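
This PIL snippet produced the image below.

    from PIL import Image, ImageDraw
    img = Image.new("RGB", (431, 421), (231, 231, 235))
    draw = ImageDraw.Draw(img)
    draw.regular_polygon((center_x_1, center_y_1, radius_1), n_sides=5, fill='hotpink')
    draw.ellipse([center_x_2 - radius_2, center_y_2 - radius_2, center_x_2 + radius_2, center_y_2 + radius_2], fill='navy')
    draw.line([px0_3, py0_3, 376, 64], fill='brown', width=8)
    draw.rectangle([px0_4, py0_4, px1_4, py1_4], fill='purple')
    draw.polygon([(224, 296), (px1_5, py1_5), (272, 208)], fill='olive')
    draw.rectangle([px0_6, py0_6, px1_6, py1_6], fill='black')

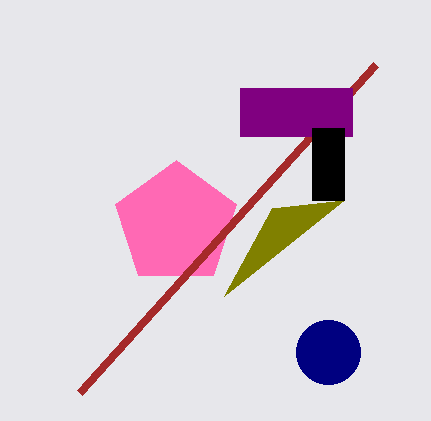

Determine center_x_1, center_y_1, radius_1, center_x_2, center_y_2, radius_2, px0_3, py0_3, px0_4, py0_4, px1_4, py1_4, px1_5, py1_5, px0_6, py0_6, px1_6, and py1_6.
center_x_1 = 176
center_y_1 = 224
radius_1 = 64
center_x_2 = 328
center_y_2 = 352
radius_2 = 32
px0_3 = 80
py0_3 = 392
px0_4 = 240
py0_4 = 88
px1_4 = 352
py1_4 = 136
px1_5 = 344
py1_5 = 200
px0_6 = 312
py0_6 = 128
px1_6 = 344
py1_6 = 200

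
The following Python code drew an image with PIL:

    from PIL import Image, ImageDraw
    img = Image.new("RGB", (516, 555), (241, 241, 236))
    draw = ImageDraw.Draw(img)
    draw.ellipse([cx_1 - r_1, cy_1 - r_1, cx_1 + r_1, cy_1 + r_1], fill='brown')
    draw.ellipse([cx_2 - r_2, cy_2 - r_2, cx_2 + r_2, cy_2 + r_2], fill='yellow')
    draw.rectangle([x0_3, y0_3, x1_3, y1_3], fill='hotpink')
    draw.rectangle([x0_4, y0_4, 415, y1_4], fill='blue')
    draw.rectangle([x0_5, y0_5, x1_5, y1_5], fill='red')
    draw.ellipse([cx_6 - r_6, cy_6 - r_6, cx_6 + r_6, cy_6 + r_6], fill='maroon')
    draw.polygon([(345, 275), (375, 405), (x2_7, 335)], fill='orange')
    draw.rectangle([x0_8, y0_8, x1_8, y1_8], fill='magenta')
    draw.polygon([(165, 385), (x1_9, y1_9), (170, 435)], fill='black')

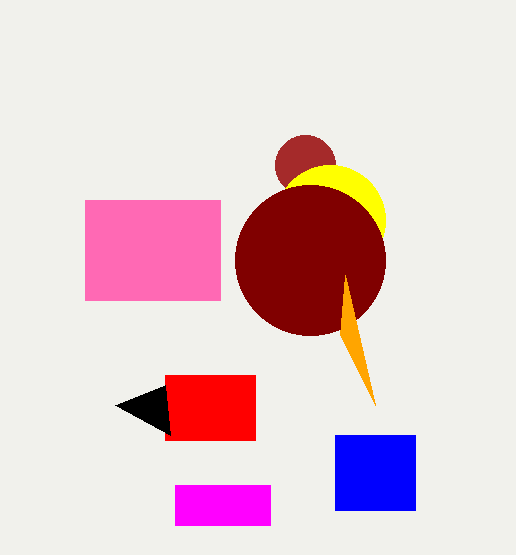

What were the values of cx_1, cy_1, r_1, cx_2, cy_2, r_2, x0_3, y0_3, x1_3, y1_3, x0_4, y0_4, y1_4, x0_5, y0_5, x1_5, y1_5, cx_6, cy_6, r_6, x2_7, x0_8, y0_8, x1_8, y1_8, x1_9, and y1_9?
cx_1 = 305; cy_1 = 165; r_1 = 30; cx_2 = 330; cy_2 = 220; r_2 = 55; x0_3 = 85; y0_3 = 200; x1_3 = 220; y1_3 = 300; x0_4 = 335; y0_4 = 435; y1_4 = 510; x0_5 = 165; y0_5 = 375; x1_5 = 255; y1_5 = 440; cx_6 = 310; cy_6 = 260; r_6 = 75; x2_7 = 340; x0_8 = 175; y0_8 = 485; x1_8 = 270; y1_8 = 525; x1_9 = 115; y1_9 = 405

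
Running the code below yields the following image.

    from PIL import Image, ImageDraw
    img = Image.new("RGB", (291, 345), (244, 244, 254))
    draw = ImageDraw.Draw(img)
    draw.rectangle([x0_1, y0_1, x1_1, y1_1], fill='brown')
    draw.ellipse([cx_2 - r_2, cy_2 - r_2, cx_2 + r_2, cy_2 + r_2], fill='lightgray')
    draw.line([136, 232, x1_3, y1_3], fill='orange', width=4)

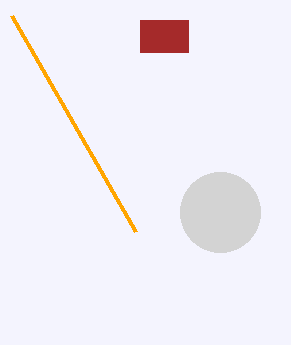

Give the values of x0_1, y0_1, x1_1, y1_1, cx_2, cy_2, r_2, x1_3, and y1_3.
x0_1 = 140, y0_1 = 20, x1_1 = 188, y1_1 = 52, cx_2 = 220, cy_2 = 212, r_2 = 40, x1_3 = 12, y1_3 = 16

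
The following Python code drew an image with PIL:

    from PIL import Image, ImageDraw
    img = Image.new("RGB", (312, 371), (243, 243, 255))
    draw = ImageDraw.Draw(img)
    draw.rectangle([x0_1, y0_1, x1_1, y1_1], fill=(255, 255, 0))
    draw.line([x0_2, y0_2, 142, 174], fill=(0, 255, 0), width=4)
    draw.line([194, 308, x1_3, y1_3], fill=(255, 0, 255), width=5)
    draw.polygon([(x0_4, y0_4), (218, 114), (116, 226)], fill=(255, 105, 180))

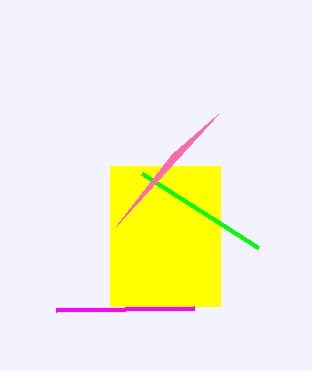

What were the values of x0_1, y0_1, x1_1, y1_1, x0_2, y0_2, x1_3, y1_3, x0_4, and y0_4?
x0_1 = 110; y0_1 = 166; x1_1 = 220; y1_1 = 306; x0_2 = 258; y0_2 = 248; x1_3 = 56; y1_3 = 310; x0_4 = 172; y0_4 = 154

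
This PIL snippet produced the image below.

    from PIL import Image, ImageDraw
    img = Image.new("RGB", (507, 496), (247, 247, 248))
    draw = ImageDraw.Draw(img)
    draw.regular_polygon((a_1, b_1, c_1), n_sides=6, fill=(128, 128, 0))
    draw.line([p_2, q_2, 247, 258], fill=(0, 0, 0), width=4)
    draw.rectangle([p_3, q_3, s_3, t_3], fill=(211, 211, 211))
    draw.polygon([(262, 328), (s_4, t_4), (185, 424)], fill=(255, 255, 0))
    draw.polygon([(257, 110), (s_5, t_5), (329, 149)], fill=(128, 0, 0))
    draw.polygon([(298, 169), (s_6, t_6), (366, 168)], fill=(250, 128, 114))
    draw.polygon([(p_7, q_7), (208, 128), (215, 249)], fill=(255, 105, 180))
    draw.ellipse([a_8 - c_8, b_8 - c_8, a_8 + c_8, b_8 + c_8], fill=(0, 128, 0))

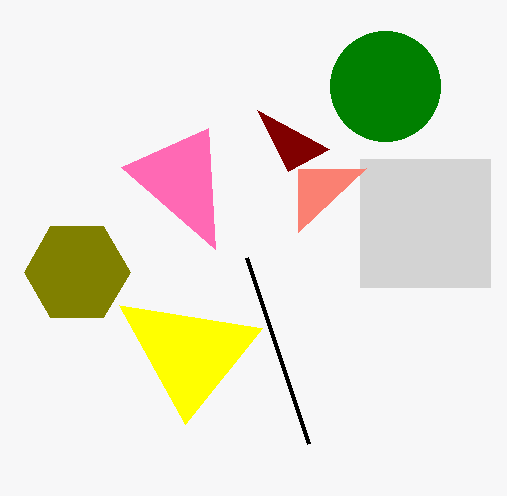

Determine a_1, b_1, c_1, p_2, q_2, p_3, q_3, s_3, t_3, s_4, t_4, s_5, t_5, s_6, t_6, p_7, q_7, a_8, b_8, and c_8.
a_1 = 77; b_1 = 272; c_1 = 53; p_2 = 309; q_2 = 444; p_3 = 360; q_3 = 159; s_3 = 490; t_3 = 287; s_4 = 119; t_4 = 305; s_5 = 288; t_5 = 171; s_6 = 298; t_6 = 232; p_7 = 121; q_7 = 167; a_8 = 385; b_8 = 86; c_8 = 55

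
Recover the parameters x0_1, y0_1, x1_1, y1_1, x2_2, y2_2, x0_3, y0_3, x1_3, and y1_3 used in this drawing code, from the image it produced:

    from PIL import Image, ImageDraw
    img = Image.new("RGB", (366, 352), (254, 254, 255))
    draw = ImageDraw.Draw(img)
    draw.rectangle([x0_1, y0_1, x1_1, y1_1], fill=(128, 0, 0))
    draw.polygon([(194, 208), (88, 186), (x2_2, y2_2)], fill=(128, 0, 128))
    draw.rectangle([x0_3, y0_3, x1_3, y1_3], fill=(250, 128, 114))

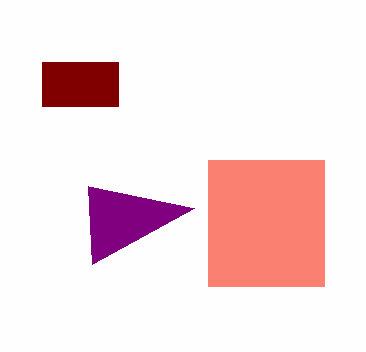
x0_1 = 42
y0_1 = 62
x1_1 = 118
y1_1 = 106
x2_2 = 92
y2_2 = 264
x0_3 = 208
y0_3 = 160
x1_3 = 324
y1_3 = 286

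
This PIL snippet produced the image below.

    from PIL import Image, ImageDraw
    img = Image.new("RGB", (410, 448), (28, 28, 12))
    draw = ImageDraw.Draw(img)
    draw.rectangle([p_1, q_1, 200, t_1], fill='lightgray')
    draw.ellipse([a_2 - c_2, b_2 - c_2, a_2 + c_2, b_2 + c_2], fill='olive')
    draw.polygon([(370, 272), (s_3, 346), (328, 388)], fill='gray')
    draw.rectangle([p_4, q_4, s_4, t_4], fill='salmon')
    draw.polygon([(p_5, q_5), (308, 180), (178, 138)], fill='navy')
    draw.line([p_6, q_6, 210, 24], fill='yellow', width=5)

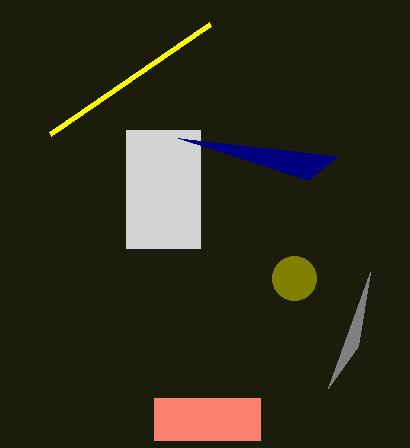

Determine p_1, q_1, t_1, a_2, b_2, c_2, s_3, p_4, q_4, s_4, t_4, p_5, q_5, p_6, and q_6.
p_1 = 126
q_1 = 130
t_1 = 248
a_2 = 294
b_2 = 278
c_2 = 22
s_3 = 358
p_4 = 154
q_4 = 398
s_4 = 260
t_4 = 440
p_5 = 338
q_5 = 156
p_6 = 50
q_6 = 134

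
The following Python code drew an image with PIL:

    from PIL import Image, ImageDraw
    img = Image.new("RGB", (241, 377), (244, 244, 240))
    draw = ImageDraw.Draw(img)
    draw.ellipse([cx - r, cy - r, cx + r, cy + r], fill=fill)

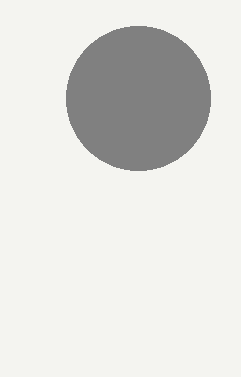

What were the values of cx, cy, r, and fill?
cx = 138; cy = 98; r = 72; fill = 'gray'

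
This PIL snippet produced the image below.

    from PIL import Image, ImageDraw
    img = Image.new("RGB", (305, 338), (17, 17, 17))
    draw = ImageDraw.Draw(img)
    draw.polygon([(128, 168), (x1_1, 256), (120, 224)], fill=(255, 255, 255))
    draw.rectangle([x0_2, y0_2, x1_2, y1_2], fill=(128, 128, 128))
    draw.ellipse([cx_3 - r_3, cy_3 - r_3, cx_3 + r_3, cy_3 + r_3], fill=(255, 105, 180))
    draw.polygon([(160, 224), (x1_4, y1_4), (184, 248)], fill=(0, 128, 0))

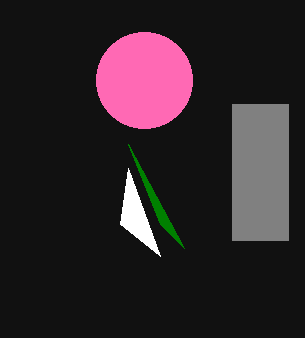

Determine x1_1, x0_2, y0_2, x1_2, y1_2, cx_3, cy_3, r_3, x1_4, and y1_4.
x1_1 = 160
x0_2 = 232
y0_2 = 104
x1_2 = 288
y1_2 = 240
cx_3 = 144
cy_3 = 80
r_3 = 48
x1_4 = 128
y1_4 = 144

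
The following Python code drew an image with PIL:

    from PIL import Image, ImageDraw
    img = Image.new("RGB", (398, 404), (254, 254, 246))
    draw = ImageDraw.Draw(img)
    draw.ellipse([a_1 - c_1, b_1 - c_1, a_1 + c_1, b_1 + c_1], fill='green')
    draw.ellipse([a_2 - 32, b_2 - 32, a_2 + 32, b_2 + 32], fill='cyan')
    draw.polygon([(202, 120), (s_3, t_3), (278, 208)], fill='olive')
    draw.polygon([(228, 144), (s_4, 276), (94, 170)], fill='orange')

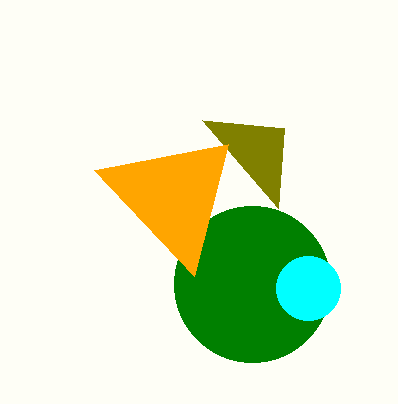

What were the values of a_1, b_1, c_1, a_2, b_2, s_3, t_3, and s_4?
a_1 = 252, b_1 = 284, c_1 = 78, a_2 = 308, b_2 = 288, s_3 = 284, t_3 = 128, s_4 = 194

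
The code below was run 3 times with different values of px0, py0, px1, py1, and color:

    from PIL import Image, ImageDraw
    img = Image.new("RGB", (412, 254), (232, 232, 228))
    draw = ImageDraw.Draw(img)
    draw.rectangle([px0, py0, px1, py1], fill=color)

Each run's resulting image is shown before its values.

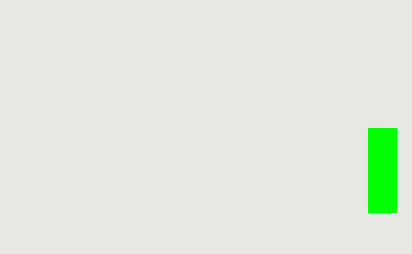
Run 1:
px0 = 368, py0 = 128, px1 = 396, py1 = 212, color = 'lime'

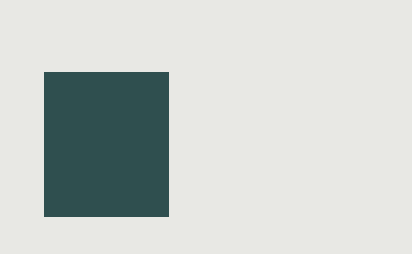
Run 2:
px0 = 44; py0 = 72; px1 = 168; py1 = 216; color = 'darkslategray'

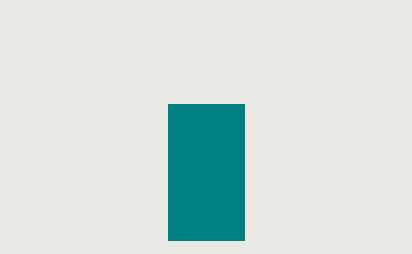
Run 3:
px0 = 168; py0 = 104; px1 = 244; py1 = 240; color = 'teal'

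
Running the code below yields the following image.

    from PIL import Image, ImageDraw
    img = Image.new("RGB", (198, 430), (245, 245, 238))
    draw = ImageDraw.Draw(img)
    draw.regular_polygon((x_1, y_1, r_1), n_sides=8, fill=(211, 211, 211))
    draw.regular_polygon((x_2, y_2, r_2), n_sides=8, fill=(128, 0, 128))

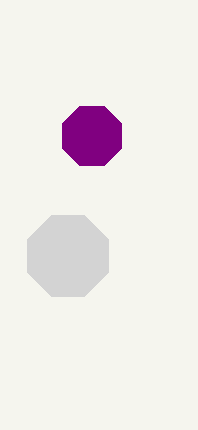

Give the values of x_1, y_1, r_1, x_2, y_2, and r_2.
x_1 = 68, y_1 = 256, r_1 = 44, x_2 = 92, y_2 = 136, r_2 = 32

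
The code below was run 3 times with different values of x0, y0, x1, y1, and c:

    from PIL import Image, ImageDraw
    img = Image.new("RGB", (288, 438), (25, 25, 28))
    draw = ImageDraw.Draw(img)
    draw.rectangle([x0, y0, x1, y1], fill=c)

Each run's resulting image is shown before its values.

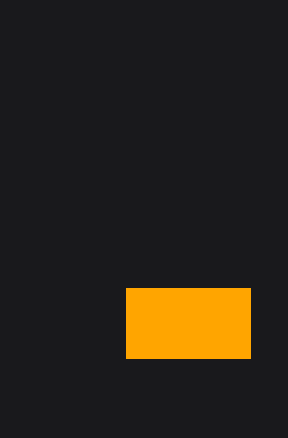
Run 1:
x0 = 126; y0 = 288; x1 = 250; y1 = 358; c = 'orange'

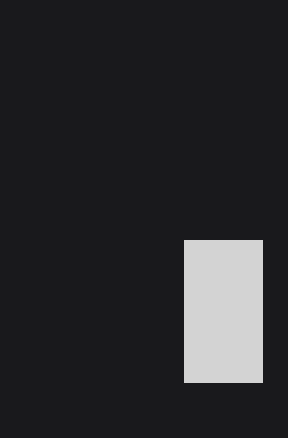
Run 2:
x0 = 184, y0 = 240, x1 = 262, y1 = 382, c = 'lightgray'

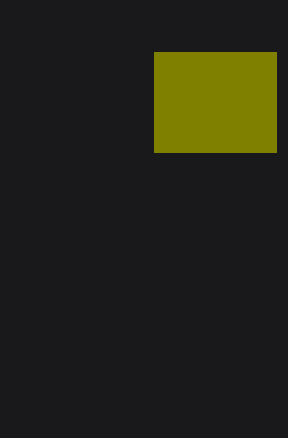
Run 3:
x0 = 154; y0 = 52; x1 = 276; y1 = 152; c = 'olive'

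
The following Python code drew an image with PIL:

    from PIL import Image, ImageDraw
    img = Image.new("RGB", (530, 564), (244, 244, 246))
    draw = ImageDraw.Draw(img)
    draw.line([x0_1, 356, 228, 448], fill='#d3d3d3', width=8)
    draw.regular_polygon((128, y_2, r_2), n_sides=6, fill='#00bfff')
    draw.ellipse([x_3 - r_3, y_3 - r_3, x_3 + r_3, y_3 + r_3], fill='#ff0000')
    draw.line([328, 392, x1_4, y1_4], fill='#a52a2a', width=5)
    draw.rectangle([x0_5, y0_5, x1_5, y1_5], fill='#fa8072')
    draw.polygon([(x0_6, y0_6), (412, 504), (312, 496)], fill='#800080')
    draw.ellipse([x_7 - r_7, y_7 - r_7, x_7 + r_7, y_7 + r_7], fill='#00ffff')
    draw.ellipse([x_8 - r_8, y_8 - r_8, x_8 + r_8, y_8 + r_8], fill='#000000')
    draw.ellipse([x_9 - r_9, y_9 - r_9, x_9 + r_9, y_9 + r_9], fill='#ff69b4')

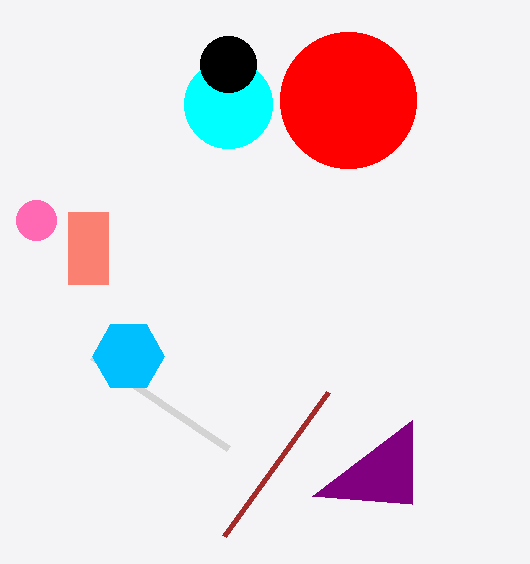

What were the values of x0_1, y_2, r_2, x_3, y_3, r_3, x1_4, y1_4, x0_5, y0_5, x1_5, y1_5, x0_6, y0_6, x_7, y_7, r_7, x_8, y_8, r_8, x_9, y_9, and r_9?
x0_1 = 92; y_2 = 356; r_2 = 36; x_3 = 348; y_3 = 100; r_3 = 68; x1_4 = 224; y1_4 = 536; x0_5 = 68; y0_5 = 212; x1_5 = 108; y1_5 = 284; x0_6 = 412; y0_6 = 420; x_7 = 228; y_7 = 104; r_7 = 44; x_8 = 228; y_8 = 64; r_8 = 28; x_9 = 36; y_9 = 220; r_9 = 20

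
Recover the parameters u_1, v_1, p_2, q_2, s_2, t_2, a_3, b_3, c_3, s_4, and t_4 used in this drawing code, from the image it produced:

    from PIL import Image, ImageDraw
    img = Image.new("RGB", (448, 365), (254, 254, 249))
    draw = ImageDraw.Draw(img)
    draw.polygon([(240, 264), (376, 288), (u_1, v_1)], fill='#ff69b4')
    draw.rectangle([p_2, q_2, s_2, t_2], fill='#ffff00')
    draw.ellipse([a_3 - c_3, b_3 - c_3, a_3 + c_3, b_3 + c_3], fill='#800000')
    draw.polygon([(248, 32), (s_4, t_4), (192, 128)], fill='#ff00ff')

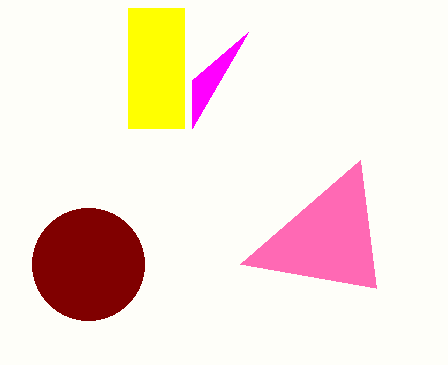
u_1 = 360; v_1 = 160; p_2 = 128; q_2 = 8; s_2 = 184; t_2 = 128; a_3 = 88; b_3 = 264; c_3 = 56; s_4 = 192; t_4 = 80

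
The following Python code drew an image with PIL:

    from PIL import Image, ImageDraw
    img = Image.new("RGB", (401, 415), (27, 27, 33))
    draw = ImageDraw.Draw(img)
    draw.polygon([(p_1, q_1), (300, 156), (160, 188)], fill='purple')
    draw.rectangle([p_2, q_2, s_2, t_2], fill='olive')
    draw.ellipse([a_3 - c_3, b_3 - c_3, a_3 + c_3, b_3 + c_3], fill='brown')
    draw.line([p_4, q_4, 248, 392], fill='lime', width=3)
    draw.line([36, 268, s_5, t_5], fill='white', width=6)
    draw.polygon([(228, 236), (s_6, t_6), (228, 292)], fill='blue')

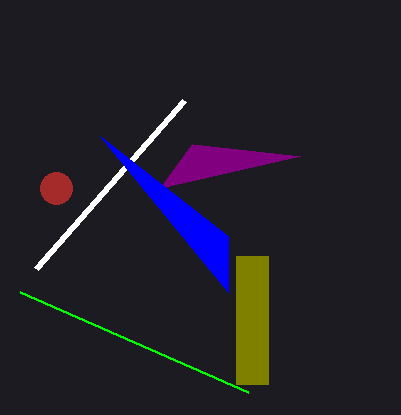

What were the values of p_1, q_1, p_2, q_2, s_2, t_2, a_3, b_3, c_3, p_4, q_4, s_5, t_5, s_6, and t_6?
p_1 = 192; q_1 = 144; p_2 = 236; q_2 = 256; s_2 = 268; t_2 = 384; a_3 = 56; b_3 = 188; c_3 = 16; p_4 = 20; q_4 = 292; s_5 = 184; t_5 = 100; s_6 = 100; t_6 = 136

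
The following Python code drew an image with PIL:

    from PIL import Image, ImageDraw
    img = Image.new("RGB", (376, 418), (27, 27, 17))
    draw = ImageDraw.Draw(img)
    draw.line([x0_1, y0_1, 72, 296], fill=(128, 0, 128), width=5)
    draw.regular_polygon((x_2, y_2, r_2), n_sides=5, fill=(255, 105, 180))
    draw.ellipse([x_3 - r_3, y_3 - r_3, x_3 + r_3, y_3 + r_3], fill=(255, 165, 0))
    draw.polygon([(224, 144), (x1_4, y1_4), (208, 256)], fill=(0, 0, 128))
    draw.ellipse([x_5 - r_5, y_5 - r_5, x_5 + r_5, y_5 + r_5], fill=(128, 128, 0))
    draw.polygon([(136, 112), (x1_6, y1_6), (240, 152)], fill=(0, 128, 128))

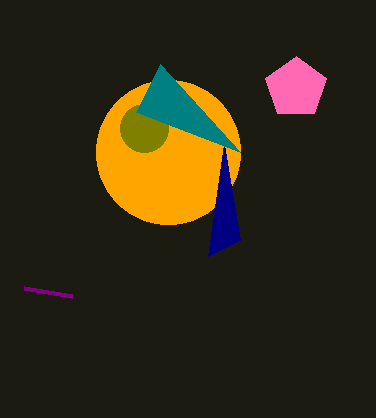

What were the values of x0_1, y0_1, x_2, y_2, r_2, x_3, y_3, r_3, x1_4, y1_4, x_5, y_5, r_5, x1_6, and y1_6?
x0_1 = 24, y0_1 = 288, x_2 = 296, y_2 = 88, r_2 = 32, x_3 = 168, y_3 = 152, r_3 = 72, x1_4 = 240, y1_4 = 240, x_5 = 144, y_5 = 128, r_5 = 24, x1_6 = 160, y1_6 = 64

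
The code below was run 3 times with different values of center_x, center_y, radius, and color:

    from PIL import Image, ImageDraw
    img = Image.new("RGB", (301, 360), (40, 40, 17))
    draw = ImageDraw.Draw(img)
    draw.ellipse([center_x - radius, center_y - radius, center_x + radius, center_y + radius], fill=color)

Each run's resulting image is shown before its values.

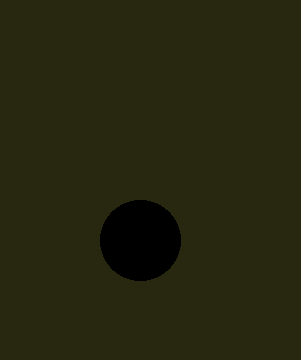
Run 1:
center_x = 140; center_y = 240; radius = 40; color = 'black'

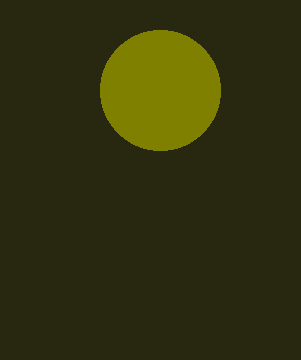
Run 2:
center_x = 160
center_y = 90
radius = 60
color = 'olive'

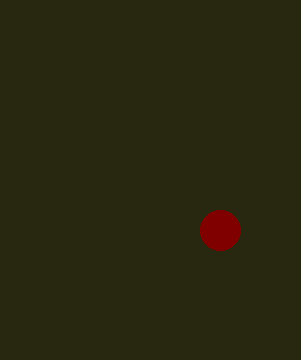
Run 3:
center_x = 220; center_y = 230; radius = 20; color = 'maroon'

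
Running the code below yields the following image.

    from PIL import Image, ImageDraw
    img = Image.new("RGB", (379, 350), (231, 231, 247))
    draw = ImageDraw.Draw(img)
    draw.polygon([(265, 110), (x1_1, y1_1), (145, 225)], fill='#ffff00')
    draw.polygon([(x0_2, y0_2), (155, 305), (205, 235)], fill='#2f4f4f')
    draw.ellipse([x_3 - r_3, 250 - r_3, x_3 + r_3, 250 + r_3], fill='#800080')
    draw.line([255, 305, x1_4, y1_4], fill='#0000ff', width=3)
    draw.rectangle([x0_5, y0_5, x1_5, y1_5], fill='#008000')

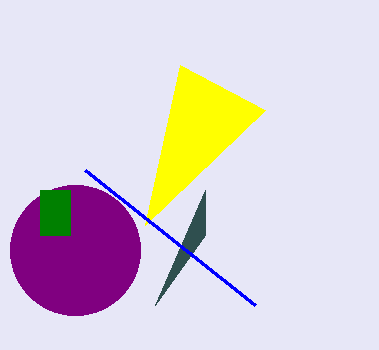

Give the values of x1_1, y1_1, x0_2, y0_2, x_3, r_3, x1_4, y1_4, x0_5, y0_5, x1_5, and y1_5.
x1_1 = 180, y1_1 = 65, x0_2 = 205, y0_2 = 190, x_3 = 75, r_3 = 65, x1_4 = 85, y1_4 = 170, x0_5 = 40, y0_5 = 190, x1_5 = 70, y1_5 = 235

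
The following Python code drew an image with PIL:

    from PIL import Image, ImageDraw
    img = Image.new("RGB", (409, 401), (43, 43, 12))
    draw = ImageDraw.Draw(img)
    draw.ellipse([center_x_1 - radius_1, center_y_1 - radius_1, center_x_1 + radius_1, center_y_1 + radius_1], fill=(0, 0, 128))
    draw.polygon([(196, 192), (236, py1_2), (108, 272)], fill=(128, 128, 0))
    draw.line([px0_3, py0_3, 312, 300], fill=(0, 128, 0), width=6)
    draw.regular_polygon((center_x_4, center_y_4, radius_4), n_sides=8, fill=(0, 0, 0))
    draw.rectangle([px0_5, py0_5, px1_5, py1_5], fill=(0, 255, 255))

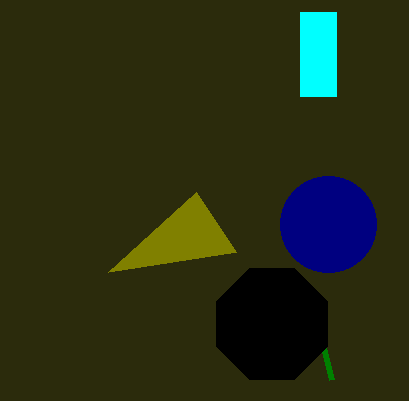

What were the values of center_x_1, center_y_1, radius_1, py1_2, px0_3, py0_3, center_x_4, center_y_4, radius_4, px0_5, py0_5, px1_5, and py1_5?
center_x_1 = 328, center_y_1 = 224, radius_1 = 48, py1_2 = 252, px0_3 = 332, py0_3 = 380, center_x_4 = 272, center_y_4 = 324, radius_4 = 60, px0_5 = 300, py0_5 = 12, px1_5 = 336, py1_5 = 96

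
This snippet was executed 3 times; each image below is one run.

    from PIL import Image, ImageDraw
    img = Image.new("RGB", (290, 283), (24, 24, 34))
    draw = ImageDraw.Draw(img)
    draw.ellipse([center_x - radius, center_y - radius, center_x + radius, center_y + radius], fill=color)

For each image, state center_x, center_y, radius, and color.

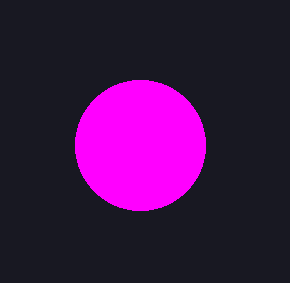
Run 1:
center_x = 140; center_y = 145; radius = 65; color = 'magenta'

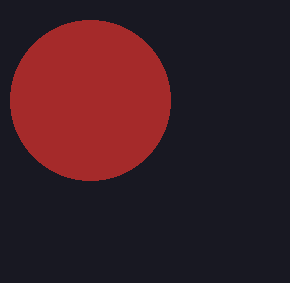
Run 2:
center_x = 90, center_y = 100, radius = 80, color = 'brown'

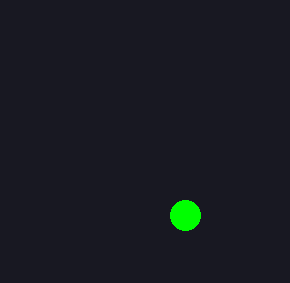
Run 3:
center_x = 185
center_y = 215
radius = 15
color = 'lime'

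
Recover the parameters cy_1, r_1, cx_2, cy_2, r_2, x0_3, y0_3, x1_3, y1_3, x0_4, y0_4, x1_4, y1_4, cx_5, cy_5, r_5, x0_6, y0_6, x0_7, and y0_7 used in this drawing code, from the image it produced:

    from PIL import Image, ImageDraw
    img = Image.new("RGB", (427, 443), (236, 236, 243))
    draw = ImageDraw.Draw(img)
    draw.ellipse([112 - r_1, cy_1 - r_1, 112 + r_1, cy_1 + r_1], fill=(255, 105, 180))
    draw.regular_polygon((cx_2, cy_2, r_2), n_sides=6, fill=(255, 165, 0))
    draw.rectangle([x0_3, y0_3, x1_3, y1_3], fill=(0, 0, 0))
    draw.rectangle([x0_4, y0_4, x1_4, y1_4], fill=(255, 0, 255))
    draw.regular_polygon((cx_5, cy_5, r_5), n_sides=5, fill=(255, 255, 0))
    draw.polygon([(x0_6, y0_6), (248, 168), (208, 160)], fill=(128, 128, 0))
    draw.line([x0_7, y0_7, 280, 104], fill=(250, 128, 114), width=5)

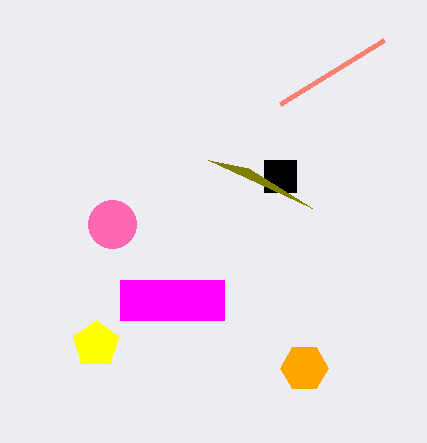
cy_1 = 224
r_1 = 24
cx_2 = 304
cy_2 = 368
r_2 = 24
x0_3 = 264
y0_3 = 160
x1_3 = 296
y1_3 = 192
x0_4 = 120
y0_4 = 280
x1_4 = 224
y1_4 = 320
cx_5 = 96
cy_5 = 344
r_5 = 24
x0_6 = 312
y0_6 = 208
x0_7 = 384
y0_7 = 40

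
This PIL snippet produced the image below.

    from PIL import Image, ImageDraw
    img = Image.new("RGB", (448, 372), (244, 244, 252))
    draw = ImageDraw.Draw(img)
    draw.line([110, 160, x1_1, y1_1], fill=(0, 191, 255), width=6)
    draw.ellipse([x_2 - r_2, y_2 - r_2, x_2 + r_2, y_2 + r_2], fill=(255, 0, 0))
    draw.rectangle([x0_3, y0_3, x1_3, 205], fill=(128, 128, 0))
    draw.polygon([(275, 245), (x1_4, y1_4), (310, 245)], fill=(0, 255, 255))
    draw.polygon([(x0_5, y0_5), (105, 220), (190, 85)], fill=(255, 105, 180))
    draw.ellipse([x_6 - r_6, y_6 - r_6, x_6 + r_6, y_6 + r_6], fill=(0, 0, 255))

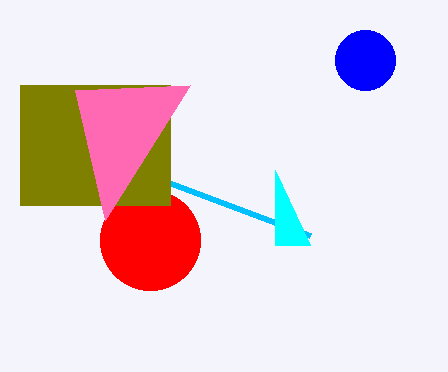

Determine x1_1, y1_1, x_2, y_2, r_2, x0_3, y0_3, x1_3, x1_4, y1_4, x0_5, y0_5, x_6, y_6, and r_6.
x1_1 = 310; y1_1 = 235; x_2 = 150; y_2 = 240; r_2 = 50; x0_3 = 20; y0_3 = 85; x1_3 = 170; x1_4 = 275; y1_4 = 170; x0_5 = 75; y0_5 = 90; x_6 = 365; y_6 = 60; r_6 = 30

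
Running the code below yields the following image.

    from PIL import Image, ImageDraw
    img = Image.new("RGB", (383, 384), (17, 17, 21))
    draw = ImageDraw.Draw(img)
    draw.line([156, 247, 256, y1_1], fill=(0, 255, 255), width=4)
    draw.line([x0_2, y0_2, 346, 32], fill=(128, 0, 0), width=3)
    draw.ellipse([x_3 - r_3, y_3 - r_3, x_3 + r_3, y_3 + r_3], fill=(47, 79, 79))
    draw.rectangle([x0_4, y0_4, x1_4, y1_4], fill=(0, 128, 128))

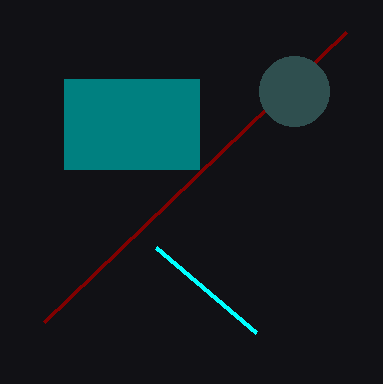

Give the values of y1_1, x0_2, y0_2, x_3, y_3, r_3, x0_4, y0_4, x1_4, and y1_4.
y1_1 = 332, x0_2 = 44, y0_2 = 322, x_3 = 294, y_3 = 91, r_3 = 35, x0_4 = 64, y0_4 = 79, x1_4 = 199, y1_4 = 169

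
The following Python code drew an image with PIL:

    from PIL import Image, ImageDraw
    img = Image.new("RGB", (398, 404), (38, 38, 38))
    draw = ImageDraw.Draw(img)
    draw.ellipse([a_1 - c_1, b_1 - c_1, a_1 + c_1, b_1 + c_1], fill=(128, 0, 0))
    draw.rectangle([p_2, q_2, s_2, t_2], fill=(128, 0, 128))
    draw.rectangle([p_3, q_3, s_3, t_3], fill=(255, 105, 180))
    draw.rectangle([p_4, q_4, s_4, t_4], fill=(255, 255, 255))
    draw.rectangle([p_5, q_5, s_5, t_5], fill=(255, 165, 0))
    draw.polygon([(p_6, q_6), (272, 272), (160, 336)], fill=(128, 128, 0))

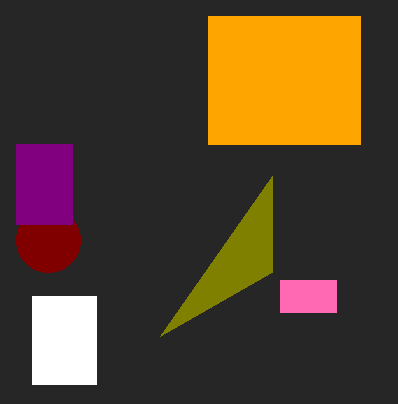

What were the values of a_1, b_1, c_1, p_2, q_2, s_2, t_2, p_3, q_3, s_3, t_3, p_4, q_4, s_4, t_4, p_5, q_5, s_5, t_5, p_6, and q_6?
a_1 = 48; b_1 = 240; c_1 = 32; p_2 = 16; q_2 = 144; s_2 = 72; t_2 = 224; p_3 = 280; q_3 = 280; s_3 = 336; t_3 = 312; p_4 = 32; q_4 = 296; s_4 = 96; t_4 = 384; p_5 = 208; q_5 = 16; s_5 = 360; t_5 = 144; p_6 = 272; q_6 = 176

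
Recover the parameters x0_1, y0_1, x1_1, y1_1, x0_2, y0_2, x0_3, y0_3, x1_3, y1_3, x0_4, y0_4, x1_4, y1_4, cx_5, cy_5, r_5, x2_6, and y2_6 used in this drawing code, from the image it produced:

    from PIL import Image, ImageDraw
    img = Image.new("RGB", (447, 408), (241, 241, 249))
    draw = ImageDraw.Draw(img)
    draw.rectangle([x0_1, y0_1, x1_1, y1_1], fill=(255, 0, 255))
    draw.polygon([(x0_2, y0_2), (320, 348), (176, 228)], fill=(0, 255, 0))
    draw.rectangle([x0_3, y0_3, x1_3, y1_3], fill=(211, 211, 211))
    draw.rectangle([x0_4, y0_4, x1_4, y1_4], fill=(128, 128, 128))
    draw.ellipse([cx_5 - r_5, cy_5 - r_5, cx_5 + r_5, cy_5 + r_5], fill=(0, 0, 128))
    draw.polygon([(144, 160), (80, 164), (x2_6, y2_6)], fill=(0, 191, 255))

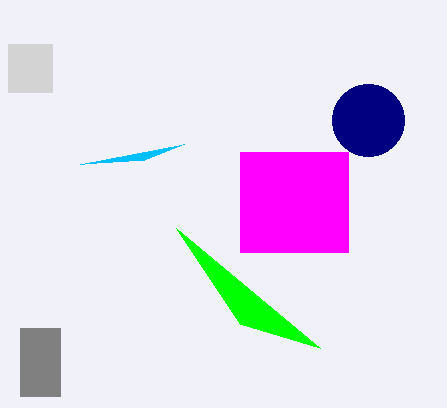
x0_1 = 240, y0_1 = 152, x1_1 = 348, y1_1 = 252, x0_2 = 240, y0_2 = 324, x0_3 = 8, y0_3 = 44, x1_3 = 52, y1_3 = 92, x0_4 = 20, y0_4 = 328, x1_4 = 60, y1_4 = 396, cx_5 = 368, cy_5 = 120, r_5 = 36, x2_6 = 184, y2_6 = 144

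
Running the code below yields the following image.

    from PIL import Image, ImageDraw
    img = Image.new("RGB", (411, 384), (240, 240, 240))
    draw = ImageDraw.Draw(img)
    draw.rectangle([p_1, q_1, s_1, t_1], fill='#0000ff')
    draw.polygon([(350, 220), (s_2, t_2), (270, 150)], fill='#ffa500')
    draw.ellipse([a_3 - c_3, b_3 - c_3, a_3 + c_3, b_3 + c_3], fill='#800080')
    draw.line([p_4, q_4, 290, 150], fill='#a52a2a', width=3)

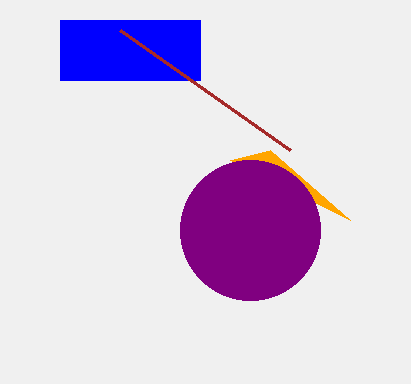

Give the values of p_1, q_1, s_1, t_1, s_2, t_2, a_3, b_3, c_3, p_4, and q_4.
p_1 = 60
q_1 = 20
s_1 = 200
t_1 = 80
s_2 = 230
t_2 = 160
a_3 = 250
b_3 = 230
c_3 = 70
p_4 = 120
q_4 = 30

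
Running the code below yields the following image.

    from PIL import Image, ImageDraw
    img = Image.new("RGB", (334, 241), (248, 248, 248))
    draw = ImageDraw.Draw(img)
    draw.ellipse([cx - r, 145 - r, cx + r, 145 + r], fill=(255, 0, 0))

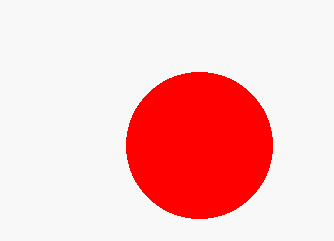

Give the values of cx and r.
cx = 199, r = 73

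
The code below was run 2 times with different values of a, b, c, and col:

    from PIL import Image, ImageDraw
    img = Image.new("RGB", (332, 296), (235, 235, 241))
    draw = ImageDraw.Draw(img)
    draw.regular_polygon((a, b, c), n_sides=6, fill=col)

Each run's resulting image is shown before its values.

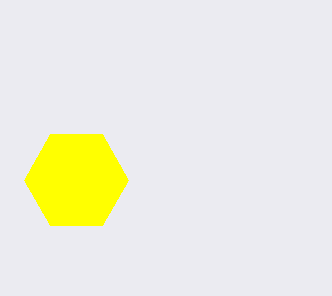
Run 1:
a = 76, b = 180, c = 52, col = 'yellow'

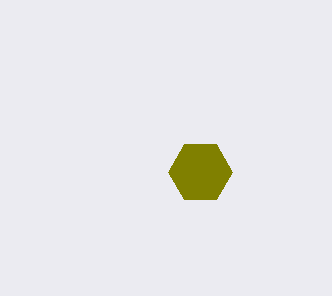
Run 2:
a = 200
b = 172
c = 32
col = 'olive'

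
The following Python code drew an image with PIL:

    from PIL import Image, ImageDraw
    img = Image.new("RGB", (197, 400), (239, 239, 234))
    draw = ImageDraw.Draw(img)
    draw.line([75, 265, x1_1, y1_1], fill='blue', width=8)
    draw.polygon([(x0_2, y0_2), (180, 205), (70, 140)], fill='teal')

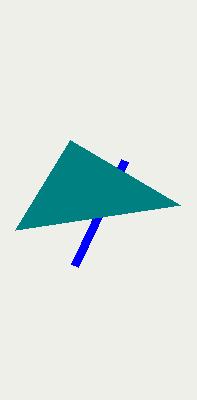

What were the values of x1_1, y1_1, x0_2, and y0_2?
x1_1 = 125, y1_1 = 160, x0_2 = 15, y0_2 = 230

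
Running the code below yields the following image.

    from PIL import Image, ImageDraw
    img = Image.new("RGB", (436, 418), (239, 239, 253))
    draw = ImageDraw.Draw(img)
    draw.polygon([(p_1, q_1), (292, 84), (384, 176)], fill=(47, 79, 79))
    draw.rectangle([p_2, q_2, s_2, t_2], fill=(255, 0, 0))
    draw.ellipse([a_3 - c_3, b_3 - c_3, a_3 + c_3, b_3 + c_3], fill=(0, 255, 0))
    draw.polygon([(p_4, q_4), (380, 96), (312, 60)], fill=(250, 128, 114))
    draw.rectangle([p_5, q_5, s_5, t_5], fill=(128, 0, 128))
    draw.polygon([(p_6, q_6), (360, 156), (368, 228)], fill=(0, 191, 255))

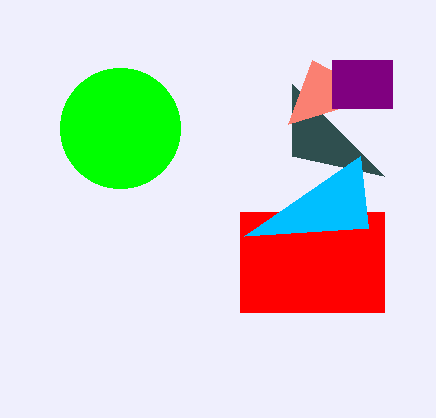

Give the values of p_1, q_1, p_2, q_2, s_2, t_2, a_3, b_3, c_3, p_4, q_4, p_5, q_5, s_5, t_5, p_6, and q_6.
p_1 = 292, q_1 = 156, p_2 = 240, q_2 = 212, s_2 = 384, t_2 = 312, a_3 = 120, b_3 = 128, c_3 = 60, p_4 = 288, q_4 = 124, p_5 = 332, q_5 = 60, s_5 = 392, t_5 = 108, p_6 = 244, q_6 = 236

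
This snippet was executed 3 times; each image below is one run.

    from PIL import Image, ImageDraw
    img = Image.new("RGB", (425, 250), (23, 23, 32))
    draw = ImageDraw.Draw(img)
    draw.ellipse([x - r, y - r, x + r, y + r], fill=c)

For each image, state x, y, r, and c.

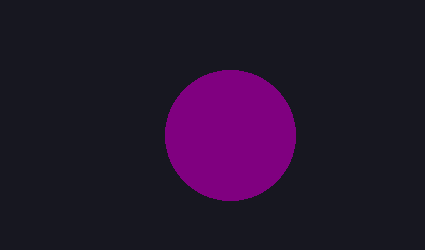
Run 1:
x = 230, y = 135, r = 65, c = 'purple'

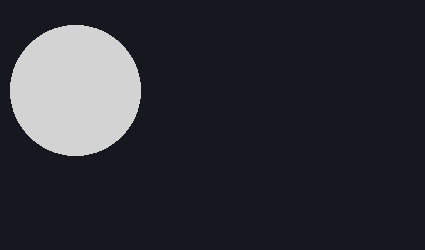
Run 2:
x = 75, y = 90, r = 65, c = 'lightgray'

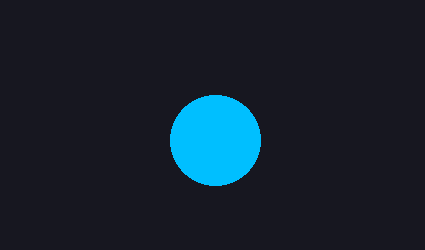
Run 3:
x = 215; y = 140; r = 45; c = 'deepskyblue'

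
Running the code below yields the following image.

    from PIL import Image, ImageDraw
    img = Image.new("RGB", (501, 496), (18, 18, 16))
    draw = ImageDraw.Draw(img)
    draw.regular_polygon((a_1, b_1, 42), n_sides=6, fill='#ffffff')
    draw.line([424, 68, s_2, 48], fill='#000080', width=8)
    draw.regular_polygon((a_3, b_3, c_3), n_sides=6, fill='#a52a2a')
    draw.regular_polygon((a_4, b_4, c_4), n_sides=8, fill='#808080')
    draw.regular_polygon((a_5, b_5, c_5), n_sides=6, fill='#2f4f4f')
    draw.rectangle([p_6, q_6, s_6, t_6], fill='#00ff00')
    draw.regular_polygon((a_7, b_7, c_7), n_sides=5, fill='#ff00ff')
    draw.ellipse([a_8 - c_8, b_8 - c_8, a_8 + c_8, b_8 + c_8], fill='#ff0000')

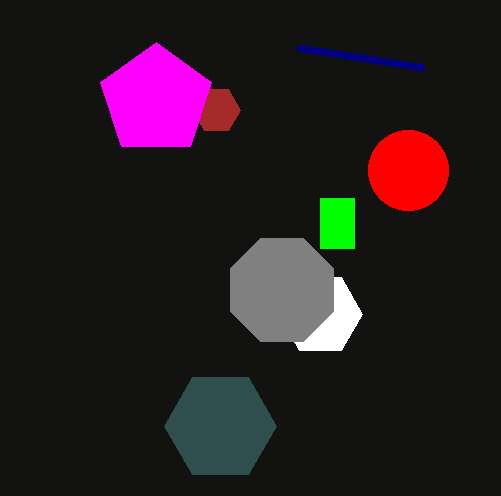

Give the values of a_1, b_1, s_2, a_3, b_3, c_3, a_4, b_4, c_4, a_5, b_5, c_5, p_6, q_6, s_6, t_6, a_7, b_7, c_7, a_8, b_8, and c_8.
a_1 = 320
b_1 = 314
s_2 = 298
a_3 = 216
b_3 = 110
c_3 = 24
a_4 = 282
b_4 = 290
c_4 = 56
a_5 = 220
b_5 = 426
c_5 = 56
p_6 = 320
q_6 = 198
s_6 = 354
t_6 = 248
a_7 = 156
b_7 = 100
c_7 = 58
a_8 = 408
b_8 = 170
c_8 = 40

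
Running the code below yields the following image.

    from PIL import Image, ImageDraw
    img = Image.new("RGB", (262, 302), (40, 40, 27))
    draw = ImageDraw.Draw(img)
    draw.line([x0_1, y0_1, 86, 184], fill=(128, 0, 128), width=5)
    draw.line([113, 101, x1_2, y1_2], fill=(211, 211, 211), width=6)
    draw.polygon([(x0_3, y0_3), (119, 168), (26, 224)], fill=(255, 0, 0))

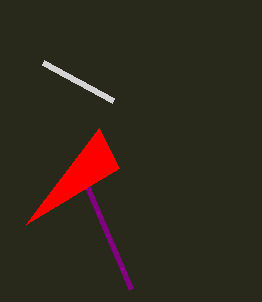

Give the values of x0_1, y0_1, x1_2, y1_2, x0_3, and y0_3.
x0_1 = 131; y0_1 = 289; x1_2 = 43; y1_2 = 63; x0_3 = 99; y0_3 = 128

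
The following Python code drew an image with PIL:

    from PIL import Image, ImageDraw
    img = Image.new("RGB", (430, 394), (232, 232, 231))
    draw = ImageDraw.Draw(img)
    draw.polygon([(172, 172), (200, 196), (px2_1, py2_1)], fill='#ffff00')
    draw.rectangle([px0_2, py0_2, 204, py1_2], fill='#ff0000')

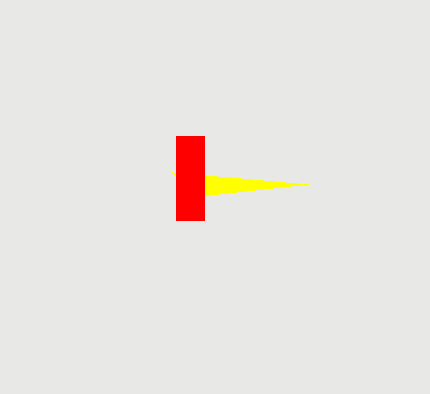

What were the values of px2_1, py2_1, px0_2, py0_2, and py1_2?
px2_1 = 308, py2_1 = 184, px0_2 = 176, py0_2 = 136, py1_2 = 220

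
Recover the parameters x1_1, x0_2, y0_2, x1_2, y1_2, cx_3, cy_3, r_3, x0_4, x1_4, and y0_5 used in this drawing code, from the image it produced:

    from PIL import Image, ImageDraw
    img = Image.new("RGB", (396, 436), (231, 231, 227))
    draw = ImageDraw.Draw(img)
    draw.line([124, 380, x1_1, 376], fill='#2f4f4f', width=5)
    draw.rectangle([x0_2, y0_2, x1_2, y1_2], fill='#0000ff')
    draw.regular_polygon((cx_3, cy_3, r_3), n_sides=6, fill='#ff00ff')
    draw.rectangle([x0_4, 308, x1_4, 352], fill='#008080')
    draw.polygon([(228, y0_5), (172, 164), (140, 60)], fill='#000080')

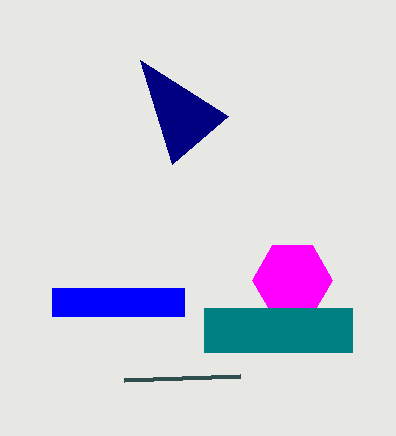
x1_1 = 240; x0_2 = 52; y0_2 = 288; x1_2 = 184; y1_2 = 316; cx_3 = 292; cy_3 = 280; r_3 = 40; x0_4 = 204; x1_4 = 352; y0_5 = 116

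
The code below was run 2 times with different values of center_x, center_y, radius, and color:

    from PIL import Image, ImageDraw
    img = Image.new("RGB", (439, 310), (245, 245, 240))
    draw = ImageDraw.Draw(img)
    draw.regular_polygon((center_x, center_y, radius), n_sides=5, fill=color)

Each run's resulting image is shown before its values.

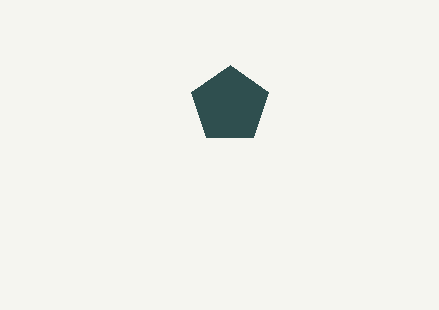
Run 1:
center_x = 230
center_y = 105
radius = 40
color = 'darkslategray'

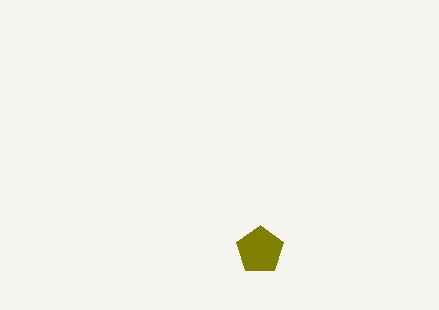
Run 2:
center_x = 260; center_y = 250; radius = 25; color = 'olive'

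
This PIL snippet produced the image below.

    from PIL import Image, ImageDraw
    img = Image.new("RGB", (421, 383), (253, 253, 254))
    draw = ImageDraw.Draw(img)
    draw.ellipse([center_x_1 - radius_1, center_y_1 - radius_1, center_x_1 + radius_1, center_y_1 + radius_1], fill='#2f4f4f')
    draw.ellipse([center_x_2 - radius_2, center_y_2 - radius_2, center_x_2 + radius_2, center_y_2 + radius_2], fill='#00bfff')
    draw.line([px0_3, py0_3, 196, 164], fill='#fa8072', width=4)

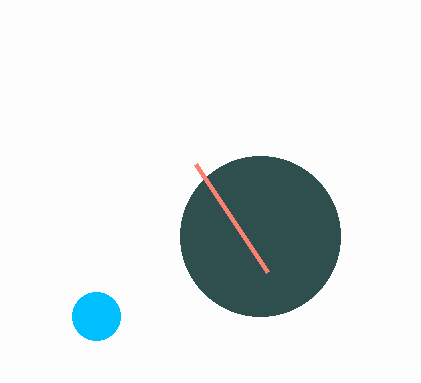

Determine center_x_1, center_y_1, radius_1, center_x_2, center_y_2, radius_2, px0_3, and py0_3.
center_x_1 = 260; center_y_1 = 236; radius_1 = 80; center_x_2 = 96; center_y_2 = 316; radius_2 = 24; px0_3 = 268; py0_3 = 272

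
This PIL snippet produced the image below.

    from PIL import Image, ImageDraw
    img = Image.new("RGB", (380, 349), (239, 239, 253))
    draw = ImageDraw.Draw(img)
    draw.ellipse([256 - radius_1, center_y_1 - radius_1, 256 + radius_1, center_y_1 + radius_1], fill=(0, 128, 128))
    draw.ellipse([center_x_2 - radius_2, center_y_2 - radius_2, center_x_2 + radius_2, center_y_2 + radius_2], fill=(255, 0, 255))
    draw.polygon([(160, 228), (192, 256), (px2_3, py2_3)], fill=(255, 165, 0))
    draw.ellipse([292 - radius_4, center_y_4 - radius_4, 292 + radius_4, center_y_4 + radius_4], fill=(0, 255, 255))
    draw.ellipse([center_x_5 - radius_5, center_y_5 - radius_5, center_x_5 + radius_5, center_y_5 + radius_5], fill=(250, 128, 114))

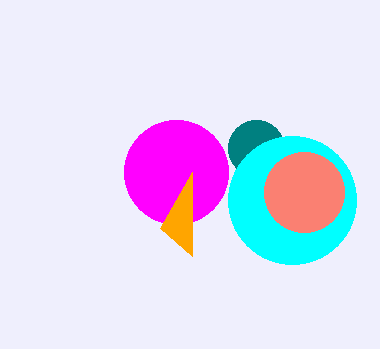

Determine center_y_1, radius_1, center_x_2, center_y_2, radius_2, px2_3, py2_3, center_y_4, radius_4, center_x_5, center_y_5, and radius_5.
center_y_1 = 148, radius_1 = 28, center_x_2 = 176, center_y_2 = 172, radius_2 = 52, px2_3 = 192, py2_3 = 172, center_y_4 = 200, radius_4 = 64, center_x_5 = 304, center_y_5 = 192, radius_5 = 40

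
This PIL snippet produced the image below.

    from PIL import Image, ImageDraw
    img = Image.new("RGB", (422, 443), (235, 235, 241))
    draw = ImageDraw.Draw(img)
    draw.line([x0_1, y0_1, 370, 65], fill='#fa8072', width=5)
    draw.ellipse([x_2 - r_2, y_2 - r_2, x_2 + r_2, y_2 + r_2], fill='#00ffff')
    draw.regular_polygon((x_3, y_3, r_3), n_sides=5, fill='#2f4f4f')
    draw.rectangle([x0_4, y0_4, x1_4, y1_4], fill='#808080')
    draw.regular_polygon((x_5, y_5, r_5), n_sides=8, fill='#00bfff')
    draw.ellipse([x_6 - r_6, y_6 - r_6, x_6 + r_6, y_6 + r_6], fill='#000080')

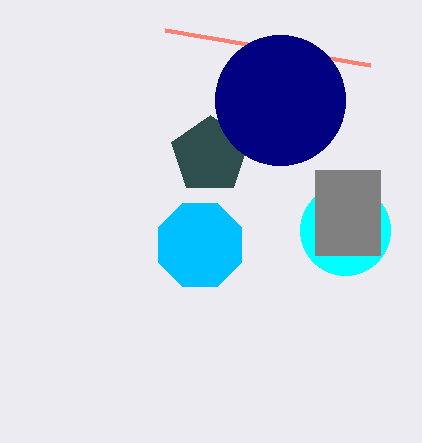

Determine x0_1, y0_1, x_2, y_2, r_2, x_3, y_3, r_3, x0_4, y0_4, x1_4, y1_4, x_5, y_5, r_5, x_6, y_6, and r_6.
x0_1 = 165
y0_1 = 30
x_2 = 345
y_2 = 230
r_2 = 45
x_3 = 210
y_3 = 155
r_3 = 40
x0_4 = 315
y0_4 = 170
x1_4 = 380
y1_4 = 255
x_5 = 200
y_5 = 245
r_5 = 45
x_6 = 280
y_6 = 100
r_6 = 65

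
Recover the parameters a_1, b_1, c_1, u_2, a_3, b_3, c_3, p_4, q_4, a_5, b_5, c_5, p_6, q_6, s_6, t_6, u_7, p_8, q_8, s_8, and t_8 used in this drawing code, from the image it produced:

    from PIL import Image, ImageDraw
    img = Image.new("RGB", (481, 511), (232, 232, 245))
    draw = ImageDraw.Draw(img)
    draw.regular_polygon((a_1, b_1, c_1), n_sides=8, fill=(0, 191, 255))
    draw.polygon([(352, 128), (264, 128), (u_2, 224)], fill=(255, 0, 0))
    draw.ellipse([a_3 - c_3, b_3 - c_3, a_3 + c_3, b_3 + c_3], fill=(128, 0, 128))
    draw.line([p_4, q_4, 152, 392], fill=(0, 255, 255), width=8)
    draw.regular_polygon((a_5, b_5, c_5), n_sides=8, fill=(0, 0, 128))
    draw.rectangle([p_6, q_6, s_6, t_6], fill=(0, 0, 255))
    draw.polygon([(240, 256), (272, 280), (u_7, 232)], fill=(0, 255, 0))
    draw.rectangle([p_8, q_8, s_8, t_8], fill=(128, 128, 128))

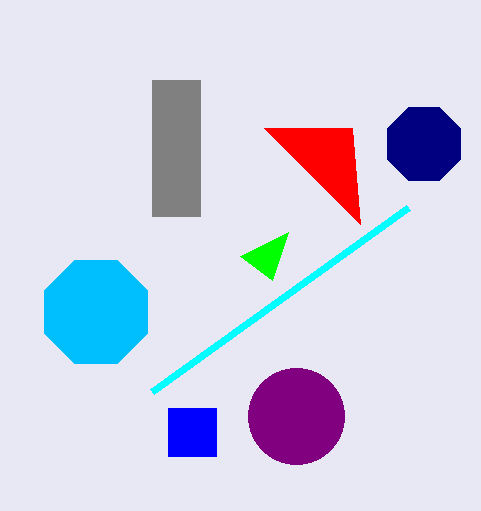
a_1 = 96; b_1 = 312; c_1 = 56; u_2 = 360; a_3 = 296; b_3 = 416; c_3 = 48; p_4 = 408; q_4 = 208; a_5 = 424; b_5 = 144; c_5 = 40; p_6 = 168; q_6 = 408; s_6 = 216; t_6 = 456; u_7 = 288; p_8 = 152; q_8 = 80; s_8 = 200; t_8 = 216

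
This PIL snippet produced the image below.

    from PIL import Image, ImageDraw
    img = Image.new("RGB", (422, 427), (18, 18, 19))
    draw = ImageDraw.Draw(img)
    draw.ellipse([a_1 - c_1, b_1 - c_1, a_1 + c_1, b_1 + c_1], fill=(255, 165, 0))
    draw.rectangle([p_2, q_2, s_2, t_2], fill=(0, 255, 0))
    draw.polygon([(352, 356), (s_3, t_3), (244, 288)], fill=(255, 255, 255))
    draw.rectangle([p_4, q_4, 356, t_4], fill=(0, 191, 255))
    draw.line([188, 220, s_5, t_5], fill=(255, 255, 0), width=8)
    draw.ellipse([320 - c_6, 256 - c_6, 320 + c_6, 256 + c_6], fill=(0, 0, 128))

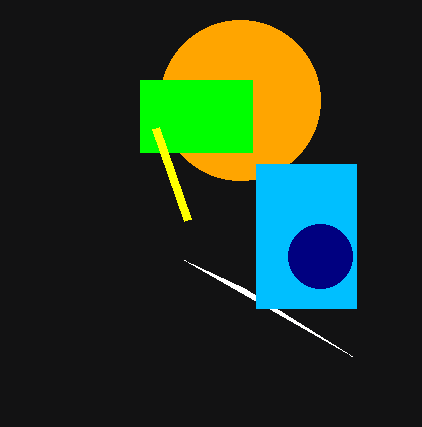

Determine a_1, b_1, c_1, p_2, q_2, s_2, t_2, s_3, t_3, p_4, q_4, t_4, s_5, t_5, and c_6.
a_1 = 240; b_1 = 100; c_1 = 80; p_2 = 140; q_2 = 80; s_2 = 252; t_2 = 152; s_3 = 184; t_3 = 260; p_4 = 256; q_4 = 164; t_4 = 308; s_5 = 156; t_5 = 128; c_6 = 32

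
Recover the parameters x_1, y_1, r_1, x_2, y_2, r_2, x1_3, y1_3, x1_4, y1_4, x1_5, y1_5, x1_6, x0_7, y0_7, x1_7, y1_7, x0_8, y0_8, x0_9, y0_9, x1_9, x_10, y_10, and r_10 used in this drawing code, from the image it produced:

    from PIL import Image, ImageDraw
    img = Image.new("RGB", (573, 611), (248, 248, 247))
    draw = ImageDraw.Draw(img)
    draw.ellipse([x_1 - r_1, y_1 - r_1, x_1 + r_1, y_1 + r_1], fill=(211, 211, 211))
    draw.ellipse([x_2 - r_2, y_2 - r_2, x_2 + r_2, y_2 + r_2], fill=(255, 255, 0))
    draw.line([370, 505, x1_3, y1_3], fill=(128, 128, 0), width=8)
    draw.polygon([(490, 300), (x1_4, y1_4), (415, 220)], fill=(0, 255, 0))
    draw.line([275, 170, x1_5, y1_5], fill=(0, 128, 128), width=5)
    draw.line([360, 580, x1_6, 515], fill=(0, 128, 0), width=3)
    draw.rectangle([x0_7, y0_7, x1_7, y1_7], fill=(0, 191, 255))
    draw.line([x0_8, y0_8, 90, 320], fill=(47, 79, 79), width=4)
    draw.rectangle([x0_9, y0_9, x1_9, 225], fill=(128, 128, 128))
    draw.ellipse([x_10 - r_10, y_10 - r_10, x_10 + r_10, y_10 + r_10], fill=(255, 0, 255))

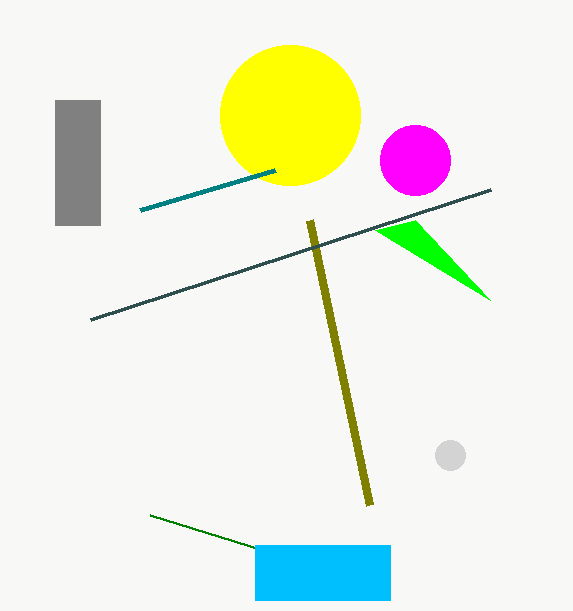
x_1 = 450; y_1 = 455; r_1 = 15; x_2 = 290; y_2 = 115; r_2 = 70; x1_3 = 310; y1_3 = 220; x1_4 = 375; y1_4 = 230; x1_5 = 140; y1_5 = 210; x1_6 = 150; x0_7 = 255; y0_7 = 545; x1_7 = 390; y1_7 = 600; x0_8 = 490; y0_8 = 190; x0_9 = 55; y0_9 = 100; x1_9 = 100; x_10 = 415; y_10 = 160; r_10 = 35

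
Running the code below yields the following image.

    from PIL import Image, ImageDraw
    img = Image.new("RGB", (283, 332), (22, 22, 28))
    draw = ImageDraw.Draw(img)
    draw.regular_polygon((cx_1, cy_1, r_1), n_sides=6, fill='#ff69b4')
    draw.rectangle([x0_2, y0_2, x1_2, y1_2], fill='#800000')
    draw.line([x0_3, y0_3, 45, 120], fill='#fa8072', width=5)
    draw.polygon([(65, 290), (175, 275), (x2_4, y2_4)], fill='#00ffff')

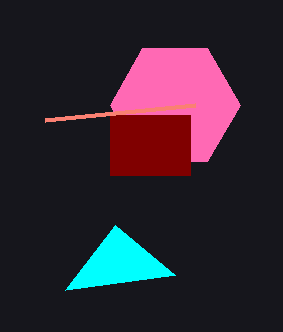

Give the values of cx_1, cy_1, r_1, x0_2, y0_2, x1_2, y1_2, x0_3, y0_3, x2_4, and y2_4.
cx_1 = 175, cy_1 = 105, r_1 = 65, x0_2 = 110, y0_2 = 115, x1_2 = 190, y1_2 = 175, x0_3 = 195, y0_3 = 105, x2_4 = 115, y2_4 = 225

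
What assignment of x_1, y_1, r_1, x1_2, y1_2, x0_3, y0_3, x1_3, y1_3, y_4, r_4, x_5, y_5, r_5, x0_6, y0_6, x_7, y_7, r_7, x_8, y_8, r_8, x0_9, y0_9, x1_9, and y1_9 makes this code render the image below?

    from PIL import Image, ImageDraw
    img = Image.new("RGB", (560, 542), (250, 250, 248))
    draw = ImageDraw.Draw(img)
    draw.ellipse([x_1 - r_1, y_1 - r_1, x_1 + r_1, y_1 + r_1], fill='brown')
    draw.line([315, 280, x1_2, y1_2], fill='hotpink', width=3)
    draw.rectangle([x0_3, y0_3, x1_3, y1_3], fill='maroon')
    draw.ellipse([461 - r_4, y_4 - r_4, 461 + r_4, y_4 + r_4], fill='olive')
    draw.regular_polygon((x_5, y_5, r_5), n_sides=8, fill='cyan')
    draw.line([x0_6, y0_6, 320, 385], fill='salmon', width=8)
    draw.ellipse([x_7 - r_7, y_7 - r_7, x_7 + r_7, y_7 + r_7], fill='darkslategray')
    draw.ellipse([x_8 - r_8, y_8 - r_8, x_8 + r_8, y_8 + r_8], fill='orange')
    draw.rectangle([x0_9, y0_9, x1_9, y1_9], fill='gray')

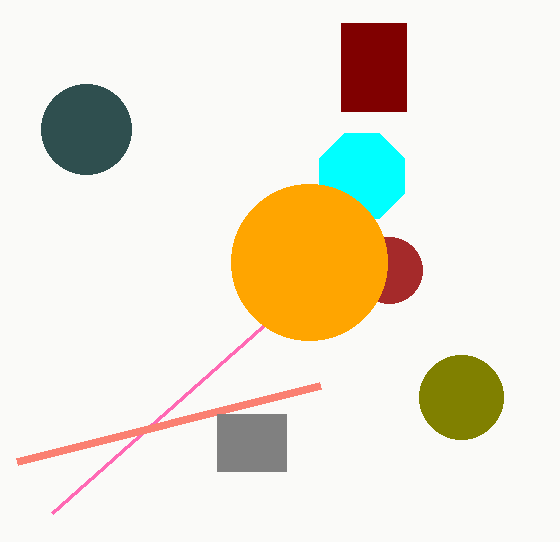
x_1 = 389; y_1 = 270; r_1 = 33; x1_2 = 52; y1_2 = 513; x0_3 = 341; y0_3 = 23; x1_3 = 406; y1_3 = 111; y_4 = 397; r_4 = 42; x_5 = 362; y_5 = 176; r_5 = 46; x0_6 = 17; y0_6 = 461; x_7 = 86; y_7 = 129; r_7 = 45; x_8 = 309; y_8 = 262; r_8 = 78; x0_9 = 217; y0_9 = 414; x1_9 = 286; y1_9 = 471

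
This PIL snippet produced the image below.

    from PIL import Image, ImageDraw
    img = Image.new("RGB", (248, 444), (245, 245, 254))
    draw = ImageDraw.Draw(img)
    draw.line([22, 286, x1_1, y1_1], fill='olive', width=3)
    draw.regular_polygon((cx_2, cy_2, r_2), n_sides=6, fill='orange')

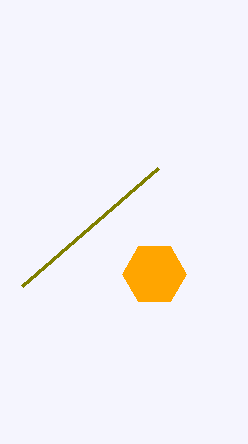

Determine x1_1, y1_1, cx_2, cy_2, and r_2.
x1_1 = 158; y1_1 = 168; cx_2 = 154; cy_2 = 274; r_2 = 32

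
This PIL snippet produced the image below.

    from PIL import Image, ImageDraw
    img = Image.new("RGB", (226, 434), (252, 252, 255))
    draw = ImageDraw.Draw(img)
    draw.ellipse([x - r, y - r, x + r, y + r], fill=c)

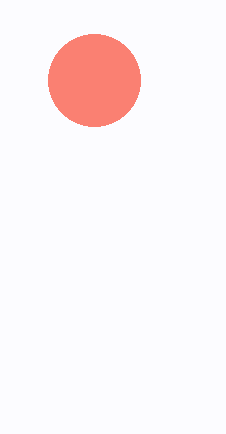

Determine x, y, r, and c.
x = 94; y = 80; r = 46; c = 'salmon'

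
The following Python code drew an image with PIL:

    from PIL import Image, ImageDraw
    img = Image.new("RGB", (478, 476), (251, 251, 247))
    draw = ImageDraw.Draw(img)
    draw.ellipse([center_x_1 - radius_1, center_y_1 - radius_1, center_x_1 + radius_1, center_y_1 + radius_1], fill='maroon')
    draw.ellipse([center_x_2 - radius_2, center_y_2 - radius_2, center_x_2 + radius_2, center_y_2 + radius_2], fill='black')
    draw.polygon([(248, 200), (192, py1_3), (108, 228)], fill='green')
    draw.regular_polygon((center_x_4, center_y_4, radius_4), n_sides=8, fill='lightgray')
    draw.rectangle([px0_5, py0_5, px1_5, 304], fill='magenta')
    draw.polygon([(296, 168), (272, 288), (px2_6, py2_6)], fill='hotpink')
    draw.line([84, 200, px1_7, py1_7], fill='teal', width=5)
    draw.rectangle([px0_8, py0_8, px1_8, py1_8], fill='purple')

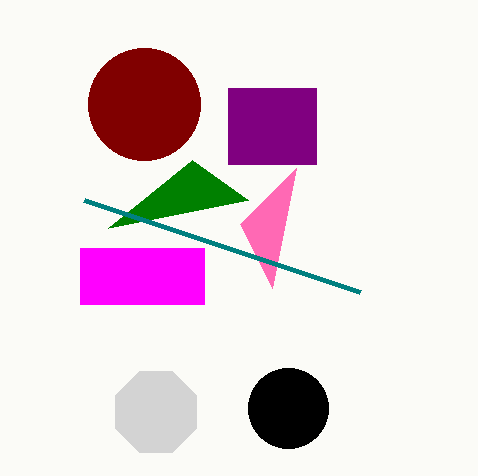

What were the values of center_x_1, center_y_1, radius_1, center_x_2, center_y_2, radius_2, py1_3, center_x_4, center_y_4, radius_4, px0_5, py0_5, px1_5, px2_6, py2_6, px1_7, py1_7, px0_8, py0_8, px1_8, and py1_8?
center_x_1 = 144; center_y_1 = 104; radius_1 = 56; center_x_2 = 288; center_y_2 = 408; radius_2 = 40; py1_3 = 160; center_x_4 = 156; center_y_4 = 412; radius_4 = 44; px0_5 = 80; py0_5 = 248; px1_5 = 204; px2_6 = 240; py2_6 = 224; px1_7 = 360; py1_7 = 292; px0_8 = 228; py0_8 = 88; px1_8 = 316; py1_8 = 164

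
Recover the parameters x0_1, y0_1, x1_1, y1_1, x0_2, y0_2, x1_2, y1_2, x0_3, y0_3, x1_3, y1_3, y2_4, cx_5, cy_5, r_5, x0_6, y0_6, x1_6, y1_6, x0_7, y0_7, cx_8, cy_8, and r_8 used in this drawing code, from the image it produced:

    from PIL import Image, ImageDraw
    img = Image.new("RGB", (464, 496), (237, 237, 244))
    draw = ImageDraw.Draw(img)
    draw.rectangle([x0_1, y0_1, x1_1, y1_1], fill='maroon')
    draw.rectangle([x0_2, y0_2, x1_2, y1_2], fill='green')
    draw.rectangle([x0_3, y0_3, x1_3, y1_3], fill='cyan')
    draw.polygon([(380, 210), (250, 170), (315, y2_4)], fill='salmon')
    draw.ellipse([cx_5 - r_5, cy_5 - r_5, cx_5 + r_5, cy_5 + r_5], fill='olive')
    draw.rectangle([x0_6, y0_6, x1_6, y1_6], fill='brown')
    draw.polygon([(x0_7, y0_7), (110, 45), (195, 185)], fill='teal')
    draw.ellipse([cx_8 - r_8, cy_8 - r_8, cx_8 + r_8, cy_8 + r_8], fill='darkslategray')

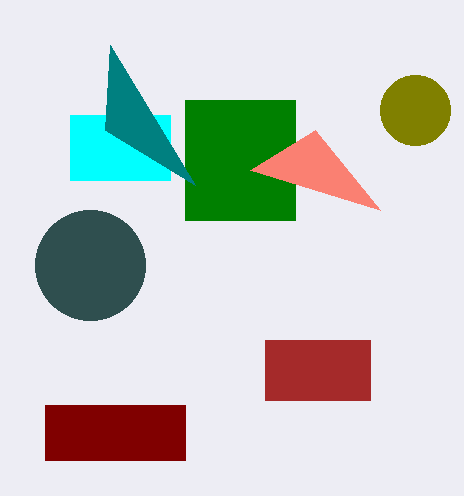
x0_1 = 45; y0_1 = 405; x1_1 = 185; y1_1 = 460; x0_2 = 185; y0_2 = 100; x1_2 = 295; y1_2 = 220; x0_3 = 70; y0_3 = 115; x1_3 = 170; y1_3 = 180; y2_4 = 130; cx_5 = 415; cy_5 = 110; r_5 = 35; x0_6 = 265; y0_6 = 340; x1_6 = 370; y1_6 = 400; x0_7 = 105; y0_7 = 130; cx_8 = 90; cy_8 = 265; r_8 = 55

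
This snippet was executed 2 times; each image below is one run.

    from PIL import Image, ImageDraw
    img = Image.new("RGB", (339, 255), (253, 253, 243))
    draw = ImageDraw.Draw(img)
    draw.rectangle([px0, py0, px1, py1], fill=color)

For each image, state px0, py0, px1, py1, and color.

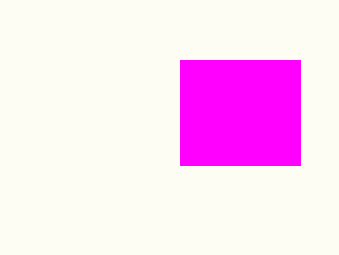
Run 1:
px0 = 180, py0 = 60, px1 = 300, py1 = 165, color = 'magenta'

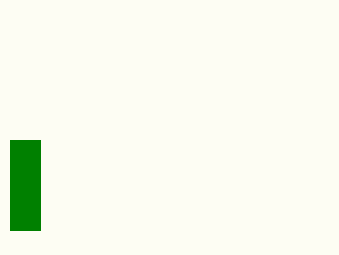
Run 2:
px0 = 10; py0 = 140; px1 = 40; py1 = 230; color = 'green'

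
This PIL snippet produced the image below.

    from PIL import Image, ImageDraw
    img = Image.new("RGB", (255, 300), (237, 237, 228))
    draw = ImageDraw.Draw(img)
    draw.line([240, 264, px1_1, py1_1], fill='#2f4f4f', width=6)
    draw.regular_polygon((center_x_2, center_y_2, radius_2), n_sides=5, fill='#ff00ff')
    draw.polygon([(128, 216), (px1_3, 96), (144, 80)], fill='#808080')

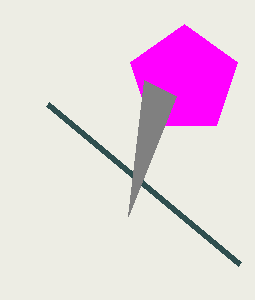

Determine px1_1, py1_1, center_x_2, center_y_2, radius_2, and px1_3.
px1_1 = 48; py1_1 = 104; center_x_2 = 184; center_y_2 = 80; radius_2 = 56; px1_3 = 176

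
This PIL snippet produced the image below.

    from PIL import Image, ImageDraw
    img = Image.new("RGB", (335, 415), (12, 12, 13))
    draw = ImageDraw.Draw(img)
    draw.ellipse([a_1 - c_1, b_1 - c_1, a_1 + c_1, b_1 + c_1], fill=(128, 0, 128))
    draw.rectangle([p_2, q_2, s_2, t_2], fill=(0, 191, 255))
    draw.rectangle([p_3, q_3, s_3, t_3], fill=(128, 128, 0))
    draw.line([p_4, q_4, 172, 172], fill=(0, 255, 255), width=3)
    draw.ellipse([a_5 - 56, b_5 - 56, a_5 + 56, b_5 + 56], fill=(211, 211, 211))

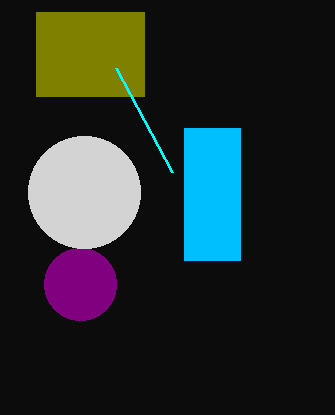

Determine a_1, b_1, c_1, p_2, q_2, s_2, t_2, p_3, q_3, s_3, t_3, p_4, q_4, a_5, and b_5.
a_1 = 80, b_1 = 284, c_1 = 36, p_2 = 184, q_2 = 128, s_2 = 240, t_2 = 260, p_3 = 36, q_3 = 12, s_3 = 144, t_3 = 96, p_4 = 116, q_4 = 68, a_5 = 84, b_5 = 192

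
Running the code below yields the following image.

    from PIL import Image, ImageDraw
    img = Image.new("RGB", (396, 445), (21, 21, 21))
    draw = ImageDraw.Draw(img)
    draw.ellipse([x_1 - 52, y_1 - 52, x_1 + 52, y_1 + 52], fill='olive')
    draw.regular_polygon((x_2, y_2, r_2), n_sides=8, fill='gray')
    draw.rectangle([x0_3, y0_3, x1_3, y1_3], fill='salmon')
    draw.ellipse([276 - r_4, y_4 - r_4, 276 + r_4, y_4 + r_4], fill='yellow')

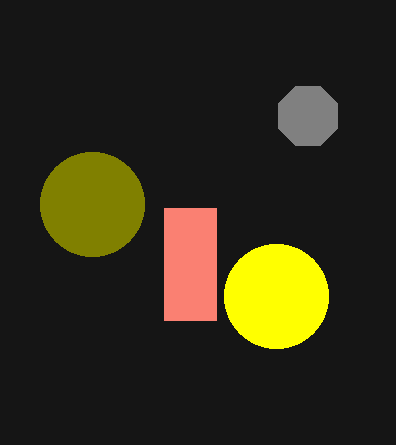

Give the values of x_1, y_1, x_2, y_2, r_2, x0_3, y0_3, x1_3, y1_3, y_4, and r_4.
x_1 = 92; y_1 = 204; x_2 = 308; y_2 = 116; r_2 = 32; x0_3 = 164; y0_3 = 208; x1_3 = 216; y1_3 = 320; y_4 = 296; r_4 = 52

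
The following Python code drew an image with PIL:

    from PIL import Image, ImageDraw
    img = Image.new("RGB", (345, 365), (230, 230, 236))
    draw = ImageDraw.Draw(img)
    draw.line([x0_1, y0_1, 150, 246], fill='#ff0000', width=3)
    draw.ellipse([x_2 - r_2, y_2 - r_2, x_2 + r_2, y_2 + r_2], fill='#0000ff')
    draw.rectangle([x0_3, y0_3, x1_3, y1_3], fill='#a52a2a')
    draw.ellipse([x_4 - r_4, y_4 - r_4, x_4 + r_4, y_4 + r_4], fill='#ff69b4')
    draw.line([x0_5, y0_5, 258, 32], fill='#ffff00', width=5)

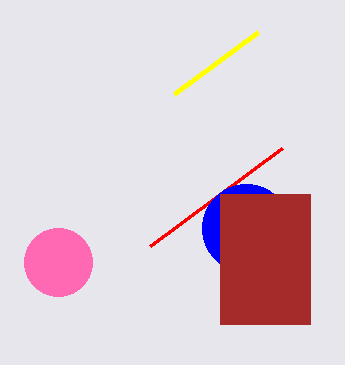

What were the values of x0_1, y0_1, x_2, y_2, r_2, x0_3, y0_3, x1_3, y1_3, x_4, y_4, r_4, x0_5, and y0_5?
x0_1 = 282, y0_1 = 148, x_2 = 246, y_2 = 228, r_2 = 44, x0_3 = 220, y0_3 = 194, x1_3 = 310, y1_3 = 324, x_4 = 58, y_4 = 262, r_4 = 34, x0_5 = 174, y0_5 = 94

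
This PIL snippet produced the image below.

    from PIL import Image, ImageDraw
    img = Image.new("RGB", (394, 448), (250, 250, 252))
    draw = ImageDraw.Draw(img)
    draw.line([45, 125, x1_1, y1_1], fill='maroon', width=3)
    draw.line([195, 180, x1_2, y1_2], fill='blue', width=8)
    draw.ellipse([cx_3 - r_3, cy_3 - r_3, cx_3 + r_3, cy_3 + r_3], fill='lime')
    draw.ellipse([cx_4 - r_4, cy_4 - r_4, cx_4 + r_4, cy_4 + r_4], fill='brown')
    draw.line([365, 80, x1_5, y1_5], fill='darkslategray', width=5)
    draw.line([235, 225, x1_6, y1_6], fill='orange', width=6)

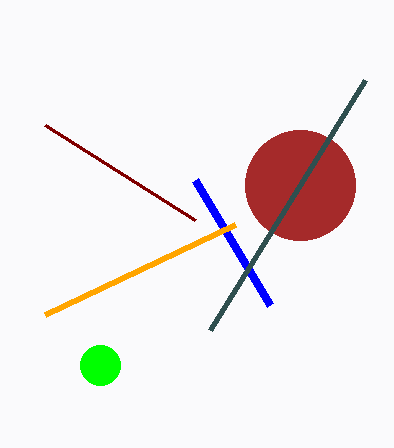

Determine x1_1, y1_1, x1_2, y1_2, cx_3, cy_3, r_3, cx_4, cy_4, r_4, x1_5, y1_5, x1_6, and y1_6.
x1_1 = 195; y1_1 = 220; x1_2 = 270; y1_2 = 305; cx_3 = 100; cy_3 = 365; r_3 = 20; cx_4 = 300; cy_4 = 185; r_4 = 55; x1_5 = 210; y1_5 = 330; x1_6 = 45; y1_6 = 315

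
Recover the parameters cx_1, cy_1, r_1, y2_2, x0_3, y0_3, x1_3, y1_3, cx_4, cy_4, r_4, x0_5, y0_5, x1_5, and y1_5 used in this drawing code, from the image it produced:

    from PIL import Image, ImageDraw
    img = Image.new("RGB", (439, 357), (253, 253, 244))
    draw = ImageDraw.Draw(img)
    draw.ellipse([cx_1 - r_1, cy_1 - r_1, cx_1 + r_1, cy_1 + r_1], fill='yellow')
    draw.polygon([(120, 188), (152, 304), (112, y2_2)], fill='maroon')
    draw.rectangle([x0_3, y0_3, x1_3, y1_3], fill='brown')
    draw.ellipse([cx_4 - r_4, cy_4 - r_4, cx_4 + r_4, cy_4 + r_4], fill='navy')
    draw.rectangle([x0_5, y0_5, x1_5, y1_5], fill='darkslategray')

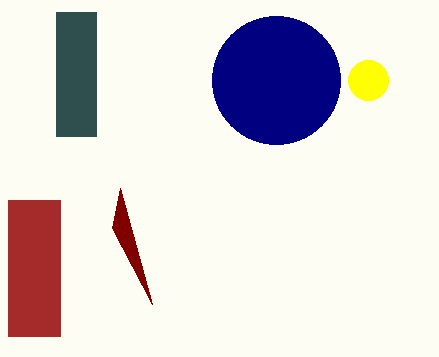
cx_1 = 368, cy_1 = 80, r_1 = 20, y2_2 = 228, x0_3 = 8, y0_3 = 200, x1_3 = 60, y1_3 = 336, cx_4 = 276, cy_4 = 80, r_4 = 64, x0_5 = 56, y0_5 = 12, x1_5 = 96, y1_5 = 136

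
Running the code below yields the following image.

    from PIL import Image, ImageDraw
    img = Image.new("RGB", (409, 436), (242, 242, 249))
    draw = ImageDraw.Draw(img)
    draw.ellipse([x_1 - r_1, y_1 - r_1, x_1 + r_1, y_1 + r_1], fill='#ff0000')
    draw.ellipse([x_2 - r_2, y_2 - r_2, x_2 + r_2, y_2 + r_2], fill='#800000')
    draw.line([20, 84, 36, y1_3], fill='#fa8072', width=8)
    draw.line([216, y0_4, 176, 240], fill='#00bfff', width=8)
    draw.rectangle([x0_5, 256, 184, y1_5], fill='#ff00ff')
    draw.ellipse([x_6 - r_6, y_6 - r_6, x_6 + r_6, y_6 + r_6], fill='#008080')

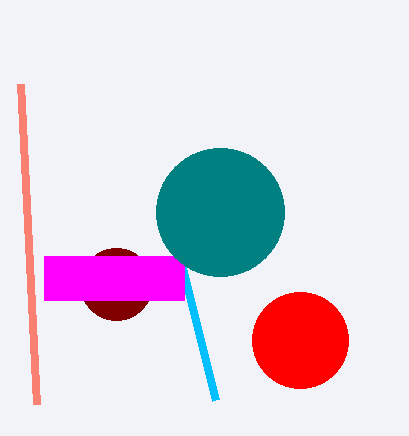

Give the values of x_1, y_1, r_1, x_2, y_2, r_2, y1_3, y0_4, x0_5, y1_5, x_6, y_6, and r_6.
x_1 = 300; y_1 = 340; r_1 = 48; x_2 = 116; y_2 = 284; r_2 = 36; y1_3 = 404; y0_4 = 400; x0_5 = 44; y1_5 = 300; x_6 = 220; y_6 = 212; r_6 = 64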